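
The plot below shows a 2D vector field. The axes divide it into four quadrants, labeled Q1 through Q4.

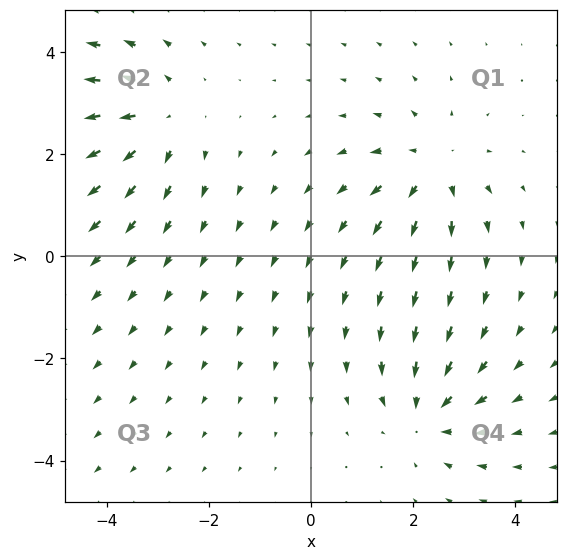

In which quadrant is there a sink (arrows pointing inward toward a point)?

Q4

The sink sits at approximately (2.3, -3.1), which lies in quadrant Q4. The divergence there is about -4, negative as expected for a sink.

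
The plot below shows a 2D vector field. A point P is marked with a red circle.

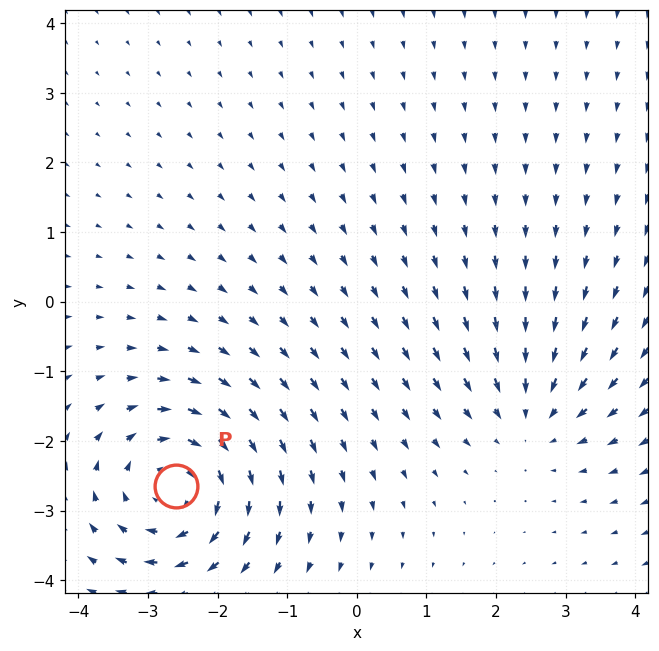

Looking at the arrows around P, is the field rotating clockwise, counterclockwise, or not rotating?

clockwise

Near P at (-2.6, -2.6) the arrows circulate clockwise. The curl (z-component) there is about -4; negative curl means clockwise rotation.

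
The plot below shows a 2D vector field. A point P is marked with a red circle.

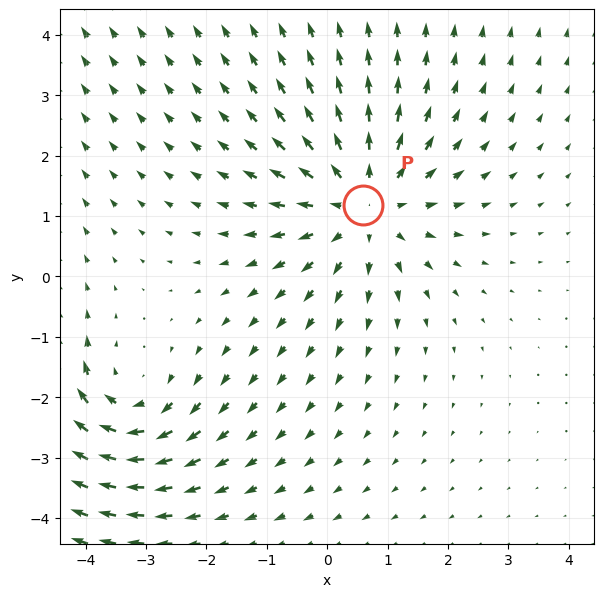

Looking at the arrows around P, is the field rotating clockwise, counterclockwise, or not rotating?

not rotating

Near P at (0.6, 1.2) the arrows show no circulation. The curl there is ≈0.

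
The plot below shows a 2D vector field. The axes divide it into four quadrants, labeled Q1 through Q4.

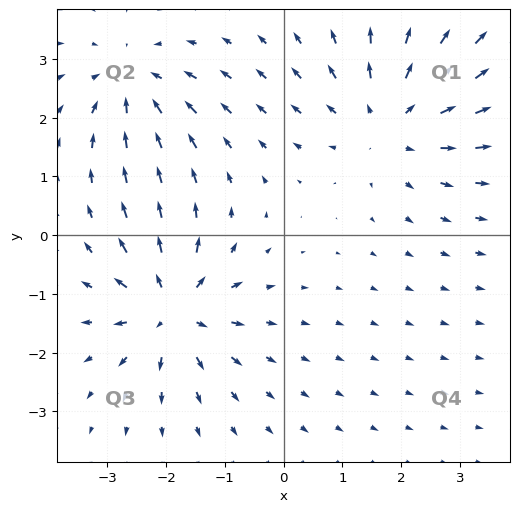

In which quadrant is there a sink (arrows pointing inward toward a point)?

Q2

The sink sits at approximately (-2.6, 2.6), which lies in quadrant Q2. The divergence there is about -4, negative as expected for a sink.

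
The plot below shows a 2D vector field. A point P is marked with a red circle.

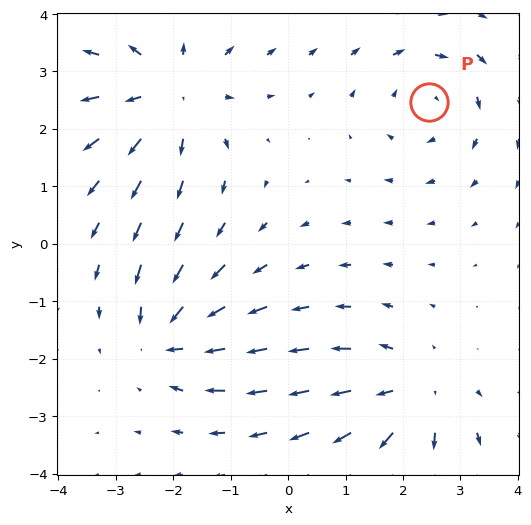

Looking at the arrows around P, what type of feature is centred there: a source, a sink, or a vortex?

At P (2.4, 2.5) the arrows circulate clockwise. Divergence ≈0, curl about -3 — near-zero divergence with nonzero curl is a vortex.

vortex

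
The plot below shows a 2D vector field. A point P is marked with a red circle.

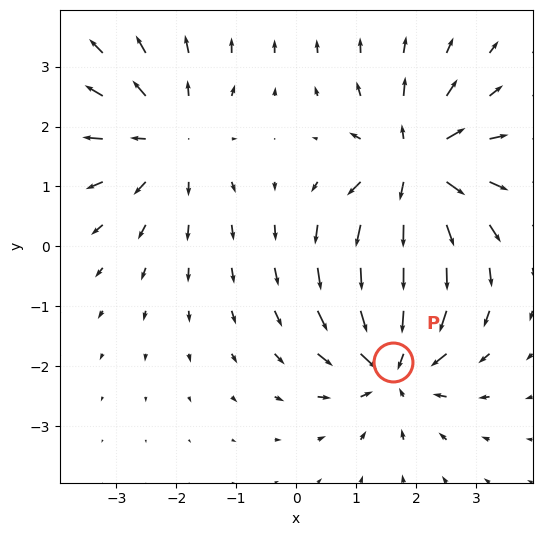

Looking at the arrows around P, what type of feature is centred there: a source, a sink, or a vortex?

At P (1.6, -1.9) the arrows converge inward. Divergence about -5, curl ≈0 — negative divergence with near-zero curl is a sink.

sink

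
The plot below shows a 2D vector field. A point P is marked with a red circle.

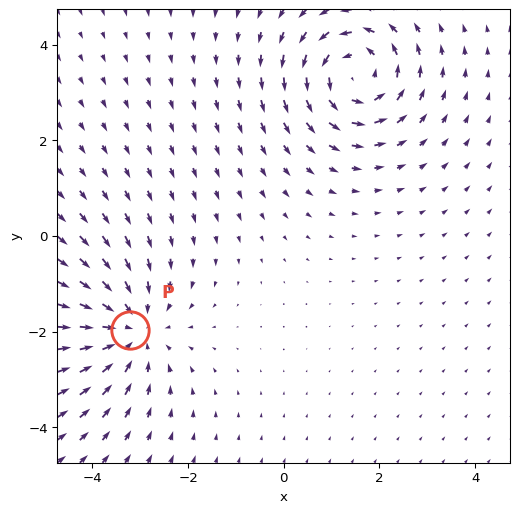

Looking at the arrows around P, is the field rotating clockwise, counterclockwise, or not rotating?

Near P at (-3.2, -2.0) the arrows show no circulation. The curl there is ≈0.

not rotating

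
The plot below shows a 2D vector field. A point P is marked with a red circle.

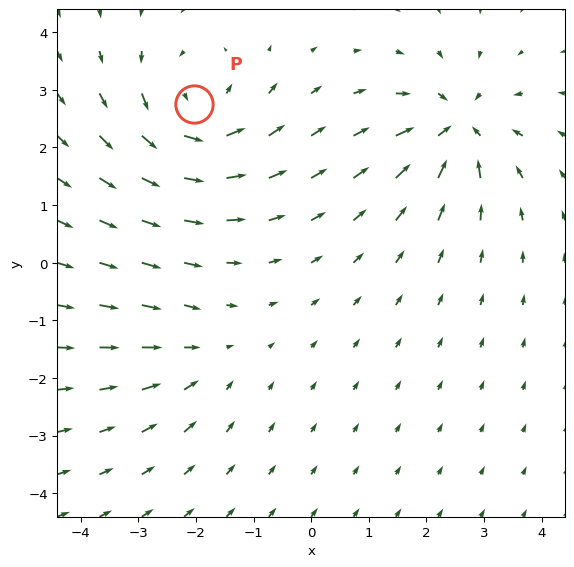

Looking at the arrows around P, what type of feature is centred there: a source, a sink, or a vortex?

At P (-2.0, 2.7) the arrows circulate counterclockwise. Divergence ≈0, curl about +5 — near-zero divergence with nonzero curl is a vortex.

vortex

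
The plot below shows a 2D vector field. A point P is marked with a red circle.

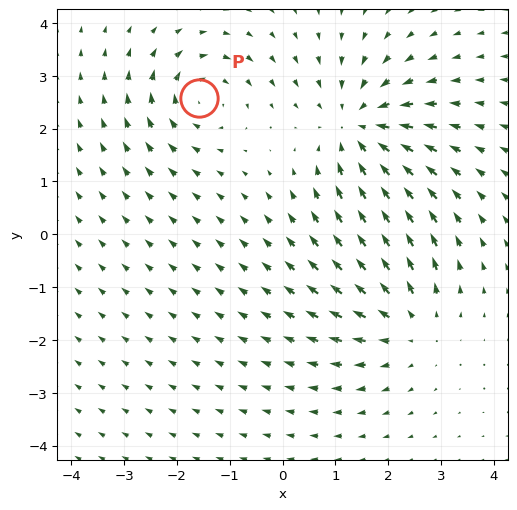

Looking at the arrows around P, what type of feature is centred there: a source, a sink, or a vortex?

vortex

At P (-1.6, 2.6) the arrows circulate clockwise. Divergence ≈0, curl about -3 — near-zero divergence with nonzero curl is a vortex.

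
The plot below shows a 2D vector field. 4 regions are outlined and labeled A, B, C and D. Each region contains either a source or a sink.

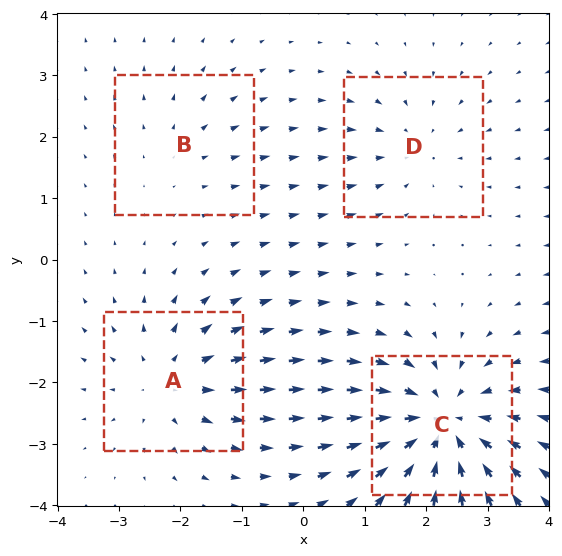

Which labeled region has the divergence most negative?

Divergence at each region's feature centre — A: about +4, B: about +2, C: about -7, D: about -3. Region C is most negative.

C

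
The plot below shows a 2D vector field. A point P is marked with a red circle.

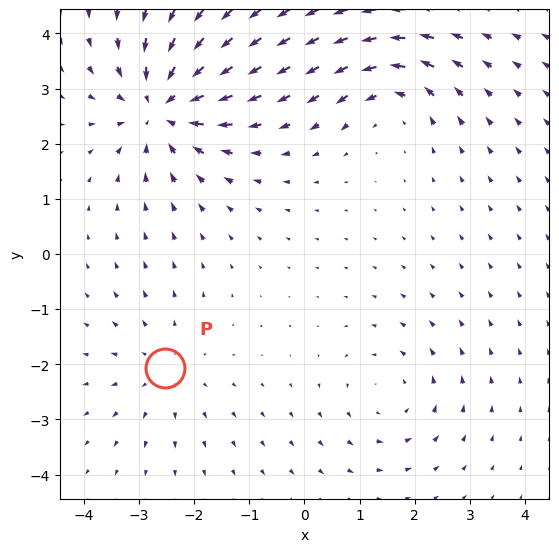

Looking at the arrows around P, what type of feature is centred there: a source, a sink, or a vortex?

At P (-2.5, -2.1) the arrows spread outward. Divergence about +2, curl ≈0 — positive divergence with near-zero curl is a source.

source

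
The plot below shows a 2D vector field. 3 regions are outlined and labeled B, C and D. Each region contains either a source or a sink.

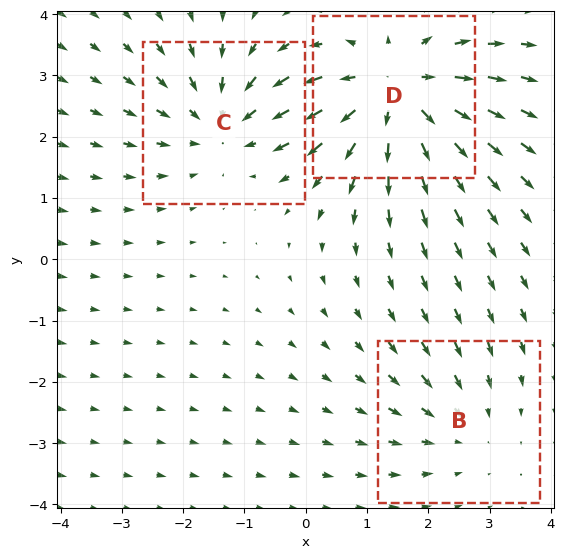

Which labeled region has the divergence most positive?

D

Divergence at each region's feature centre — B: about -2, C: about -3, D: about +4. Region D is most positive.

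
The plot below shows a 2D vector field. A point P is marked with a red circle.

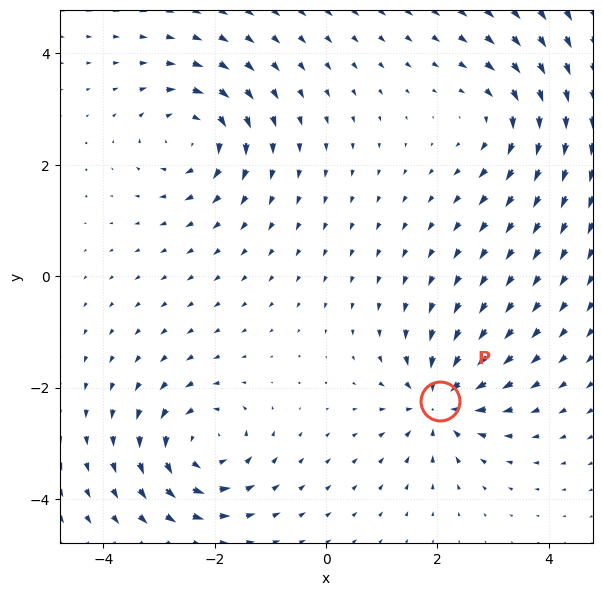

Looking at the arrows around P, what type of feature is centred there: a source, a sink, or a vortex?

sink

At P (2.0, -2.2) the arrows converge inward. Divergence about -5, curl ≈0 — negative divergence with near-zero curl is a sink.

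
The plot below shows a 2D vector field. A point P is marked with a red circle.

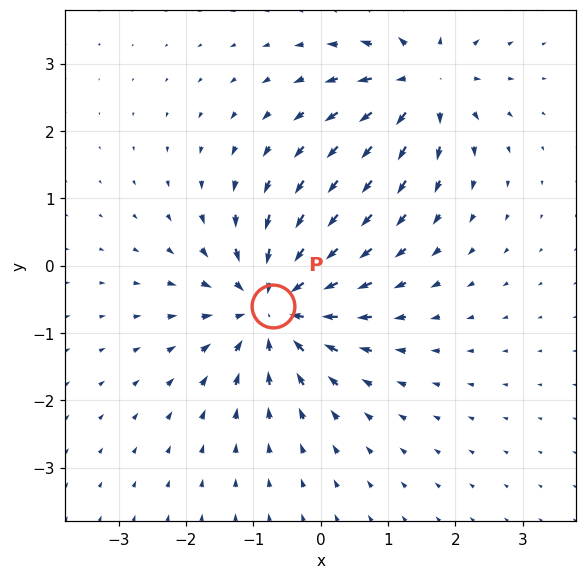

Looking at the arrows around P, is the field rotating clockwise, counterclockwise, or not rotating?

Near P at (-0.7, -0.6) the arrows show no circulation. The curl there is ≈0.

not rotating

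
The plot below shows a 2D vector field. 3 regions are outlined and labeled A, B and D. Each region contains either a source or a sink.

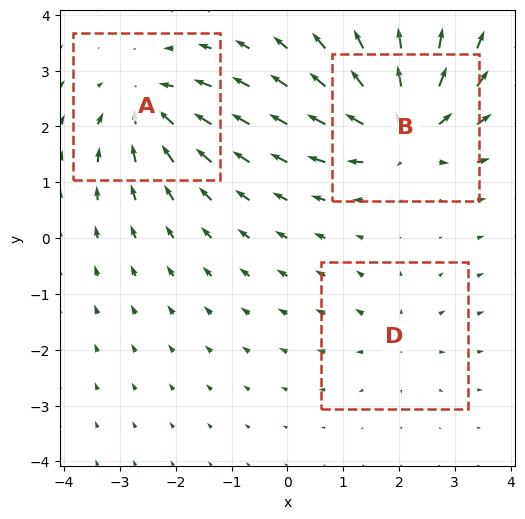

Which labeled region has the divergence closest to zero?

D

Divergence at each region's feature centre — A: about -4, B: about +5, D: about +2. Region D is closest to zero.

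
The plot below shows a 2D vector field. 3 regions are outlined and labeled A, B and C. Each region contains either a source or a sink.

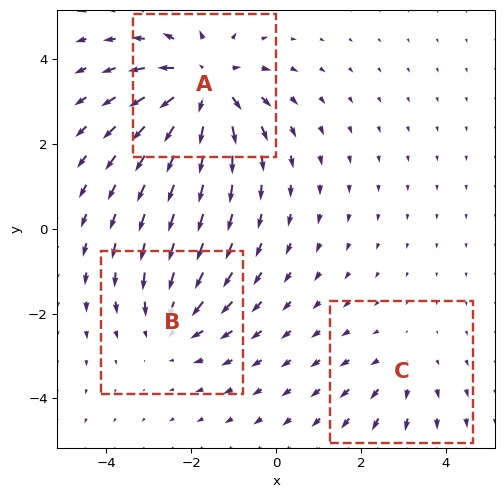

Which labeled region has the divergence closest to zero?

C

Divergence at each region's feature centre — A: about +5, B: about -3, C: about +2. Region C is closest to zero.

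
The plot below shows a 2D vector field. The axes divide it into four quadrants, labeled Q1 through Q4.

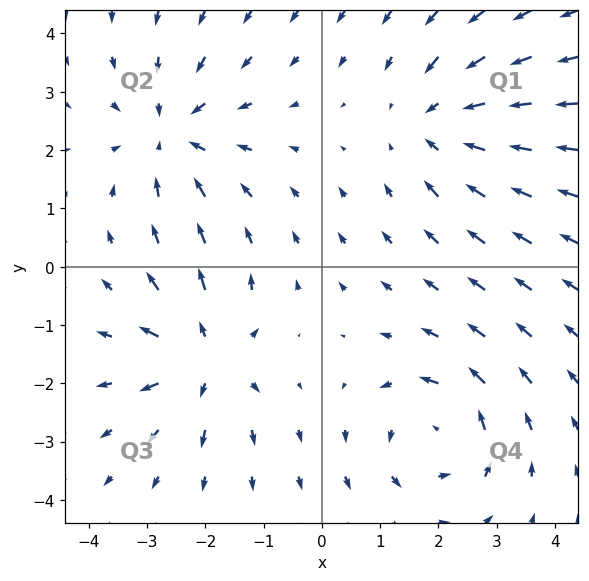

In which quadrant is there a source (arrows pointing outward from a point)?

Q3

The source sits at approximately (-2.0, -1.6), which lies in quadrant Q3. The divergence there is about +5, positive as expected for a source.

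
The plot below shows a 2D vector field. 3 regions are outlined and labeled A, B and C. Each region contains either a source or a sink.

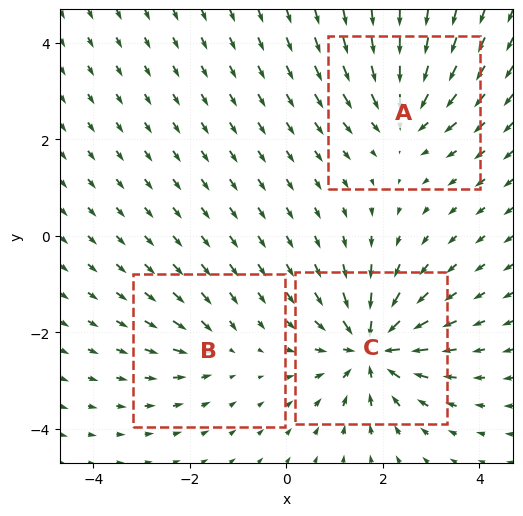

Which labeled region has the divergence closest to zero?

Divergence at each region's feature centre — A: about -4, B: about -2, C: about -6. Region B is closest to zero.

B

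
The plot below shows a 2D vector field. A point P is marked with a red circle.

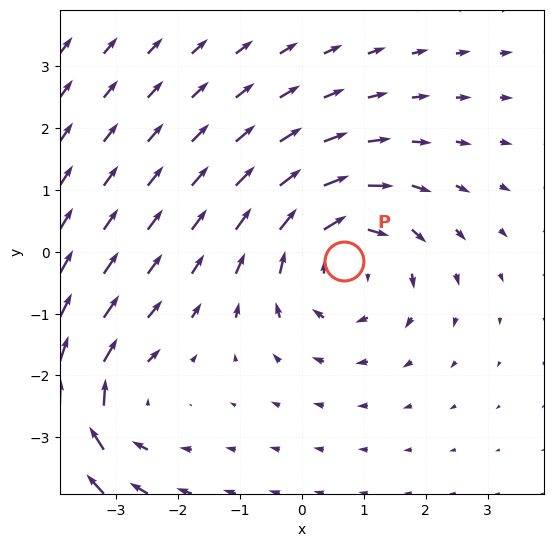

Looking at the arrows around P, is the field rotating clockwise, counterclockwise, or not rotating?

clockwise

Near P at (0.7, -0.2) the arrows circulate clockwise. The curl (z-component) there is about -4; negative curl means clockwise rotation.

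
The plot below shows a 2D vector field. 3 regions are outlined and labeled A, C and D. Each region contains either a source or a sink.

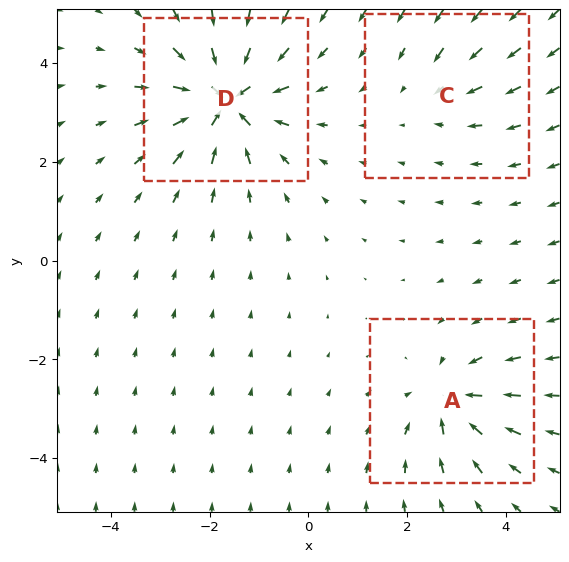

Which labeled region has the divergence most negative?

D

Divergence at each region's feature centre — A: about -4, C: about -2, D: about -6. Region D is most negative.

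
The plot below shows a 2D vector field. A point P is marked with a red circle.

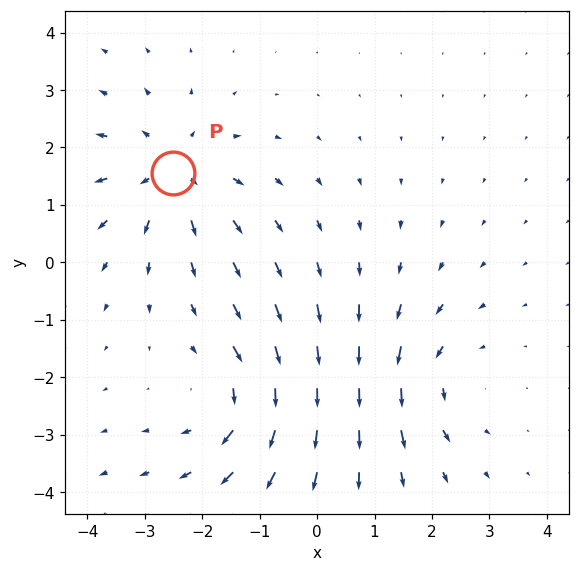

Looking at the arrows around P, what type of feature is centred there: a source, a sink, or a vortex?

At P (-2.5, 1.6) the arrows spread outward. Divergence about +3, curl ≈0 — positive divergence with near-zero curl is a source.

source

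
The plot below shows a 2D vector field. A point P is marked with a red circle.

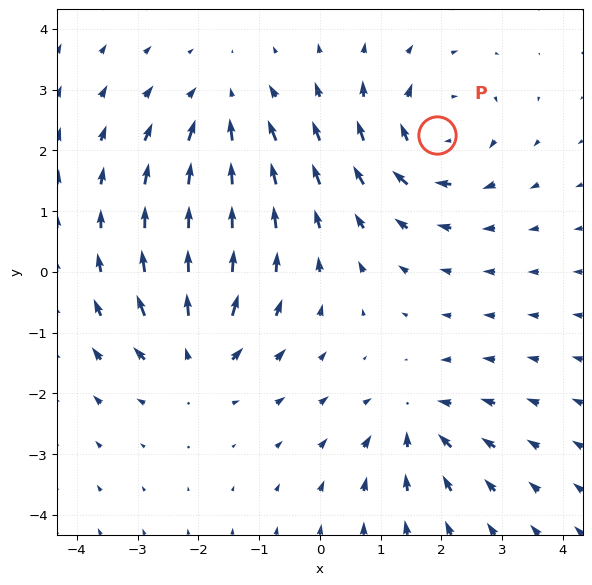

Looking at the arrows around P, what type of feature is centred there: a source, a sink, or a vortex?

At P (1.9, 2.3) the arrows circulate clockwise. Divergence ≈0, curl about -5 — near-zero divergence with nonzero curl is a vortex.

vortex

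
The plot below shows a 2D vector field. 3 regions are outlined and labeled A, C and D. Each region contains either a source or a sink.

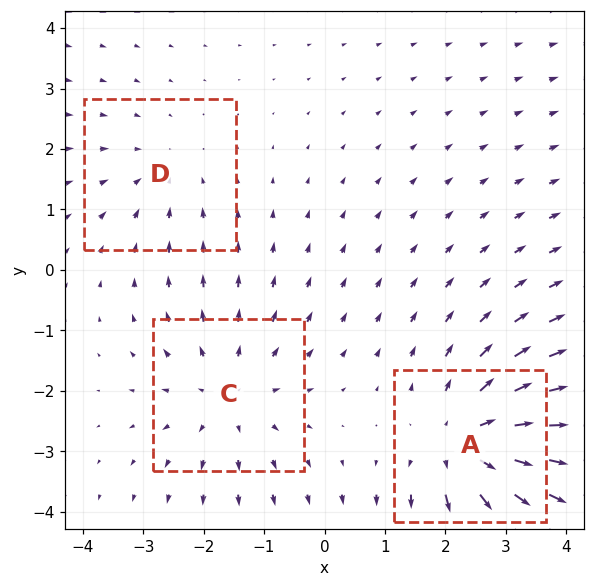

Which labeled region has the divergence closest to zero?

Divergence at each region's feature centre — A: about +4, C: about +3, D: about -2. Region D is closest to zero.

D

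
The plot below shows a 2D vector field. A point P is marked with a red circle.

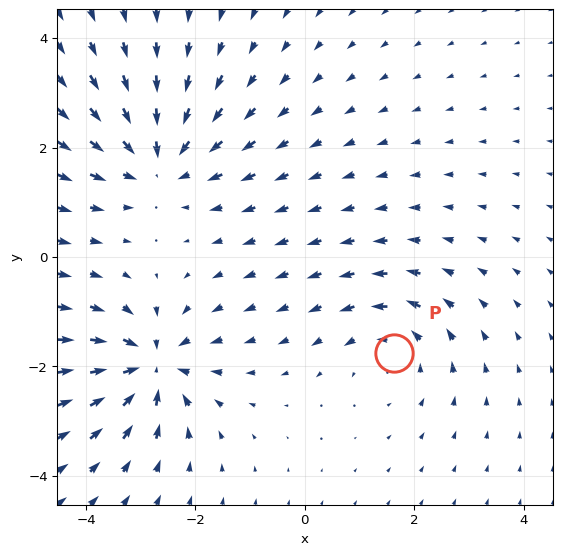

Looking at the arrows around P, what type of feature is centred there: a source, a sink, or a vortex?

vortex

At P (1.6, -1.8) the arrows circulate counterclockwise. Divergence ≈0, curl about +3 — near-zero divergence with nonzero curl is a vortex.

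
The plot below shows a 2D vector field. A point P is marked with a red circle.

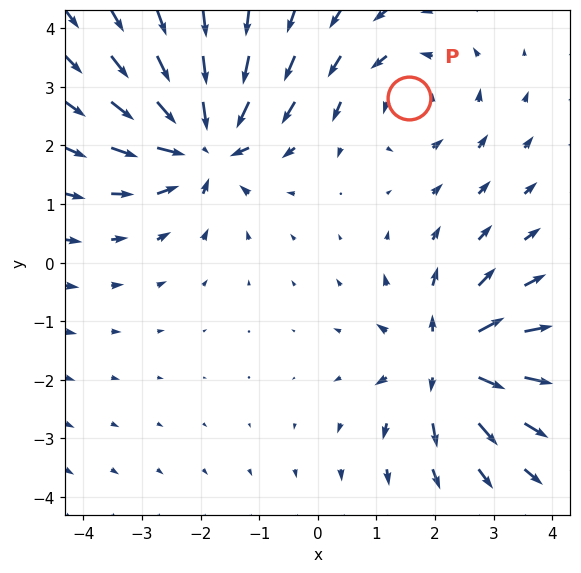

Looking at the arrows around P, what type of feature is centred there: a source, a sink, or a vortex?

vortex

At P (1.5, 2.8) the arrows circulate counterclockwise. Divergence ≈0, curl about +3 — near-zero divergence with nonzero curl is a vortex.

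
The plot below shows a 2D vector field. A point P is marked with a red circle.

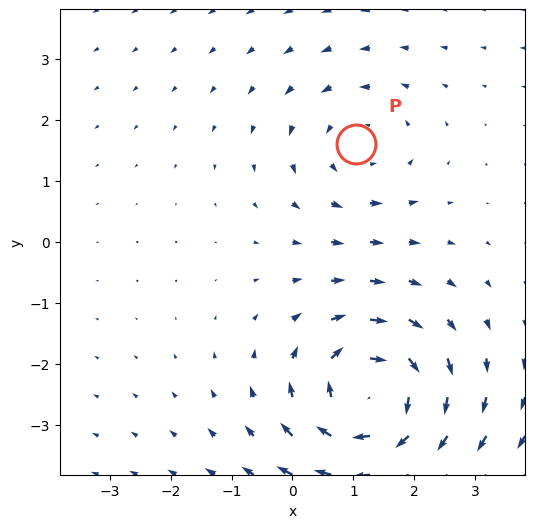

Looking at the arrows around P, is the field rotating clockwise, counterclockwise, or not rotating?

Near P at (1.0, 1.6) the arrows circulate counterclockwise. The curl (z-component) there is about +3; positive curl means counterclockwise rotation.

counterclockwise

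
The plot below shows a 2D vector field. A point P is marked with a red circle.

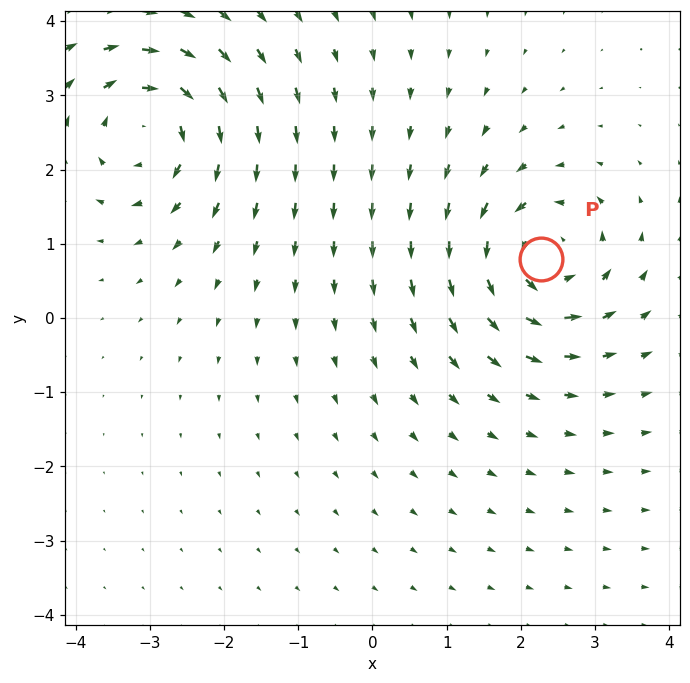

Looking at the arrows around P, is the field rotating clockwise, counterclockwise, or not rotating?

Near P at (2.3, 0.8) the arrows circulate counterclockwise. The curl (z-component) there is about +5; positive curl means counterclockwise rotation.

counterclockwise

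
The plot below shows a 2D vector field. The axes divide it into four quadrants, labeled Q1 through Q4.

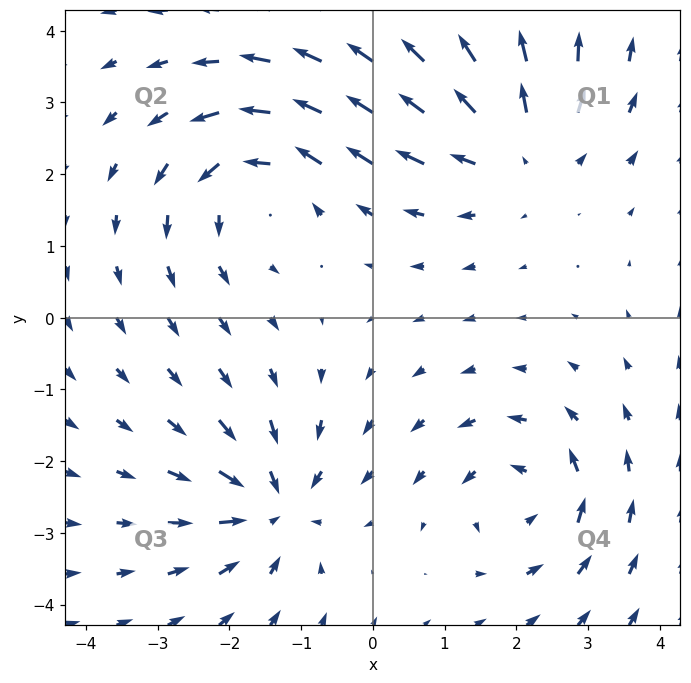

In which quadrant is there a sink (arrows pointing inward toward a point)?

The sink sits at approximately (-1.4, -2.6), which lies in quadrant Q3. The divergence there is about -4, negative as expected for a sink.

Q3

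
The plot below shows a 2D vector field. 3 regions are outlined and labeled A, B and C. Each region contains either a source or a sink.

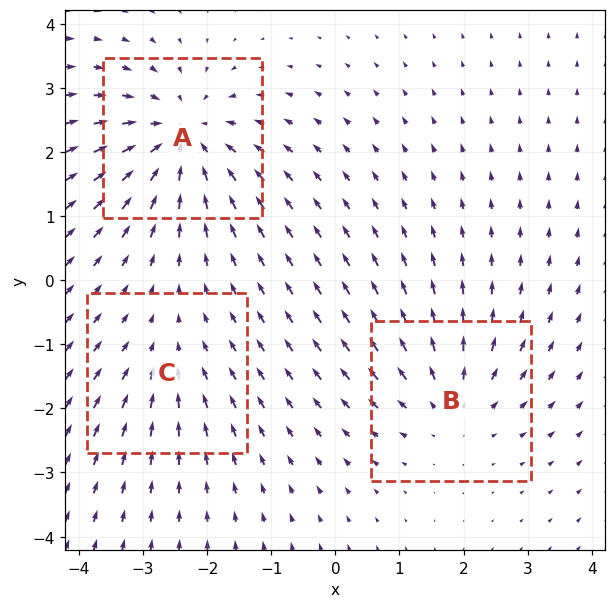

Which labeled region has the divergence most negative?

A

Divergence at each region's feature centre — A: about -5, B: about +3, C: about -2. Region A is most negative.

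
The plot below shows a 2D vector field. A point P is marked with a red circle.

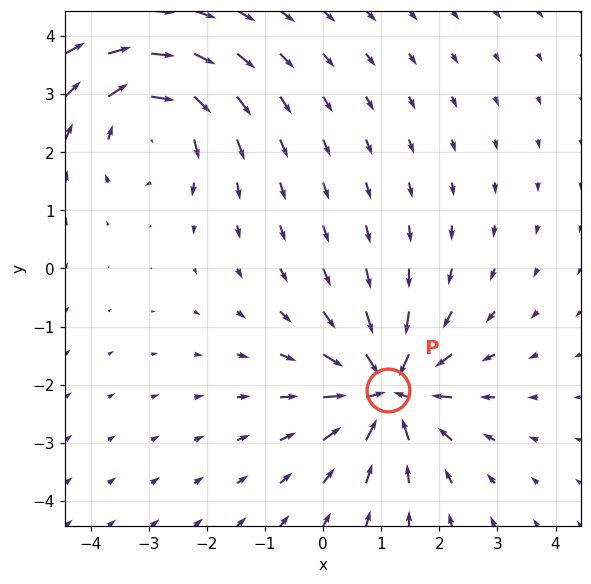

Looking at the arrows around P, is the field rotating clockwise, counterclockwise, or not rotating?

Near P at (1.1, -2.1) the arrows show no circulation. The curl there is ≈0.

not rotating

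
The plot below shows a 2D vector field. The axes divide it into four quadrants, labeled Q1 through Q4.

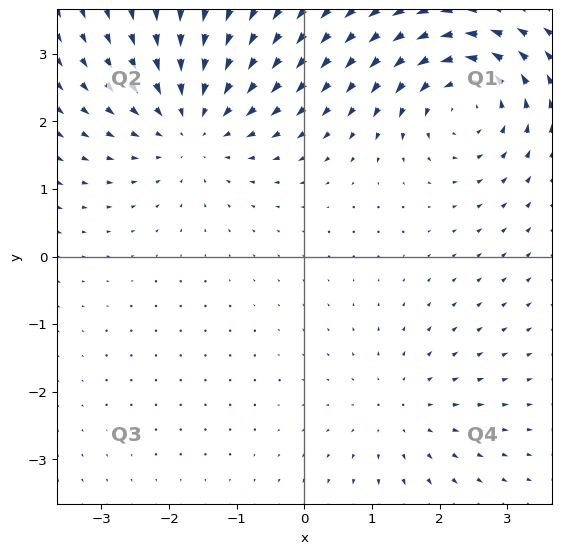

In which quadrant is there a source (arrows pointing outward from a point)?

The source sits at approximately (1.4, -2.3), which lies in quadrant Q4. The divergence there is about +2, positive as expected for a source.

Q4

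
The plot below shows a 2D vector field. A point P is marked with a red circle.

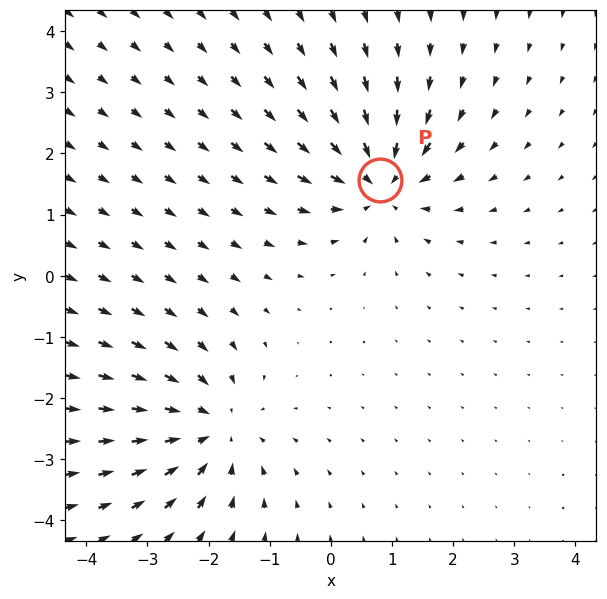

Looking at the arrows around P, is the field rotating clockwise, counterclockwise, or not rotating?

not rotating

Near P at (0.8, 1.6) the arrows show no circulation. The curl there is ≈0.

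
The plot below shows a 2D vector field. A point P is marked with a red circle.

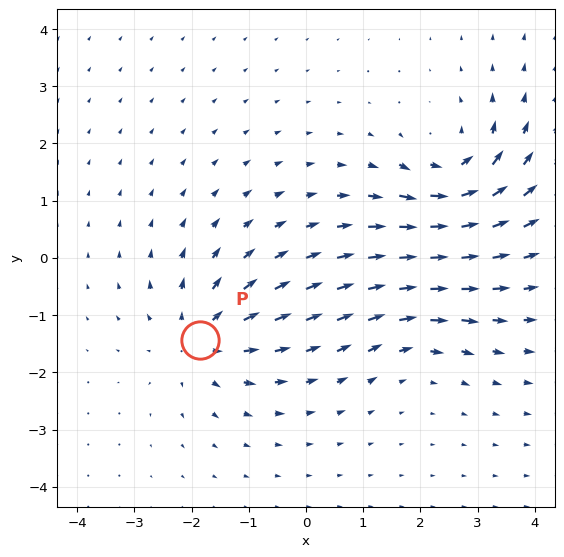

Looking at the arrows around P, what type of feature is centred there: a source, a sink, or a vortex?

At P (-1.9, -1.4) the arrows spread outward. Divergence about +4, curl ≈0 — positive divergence with near-zero curl is a source.

source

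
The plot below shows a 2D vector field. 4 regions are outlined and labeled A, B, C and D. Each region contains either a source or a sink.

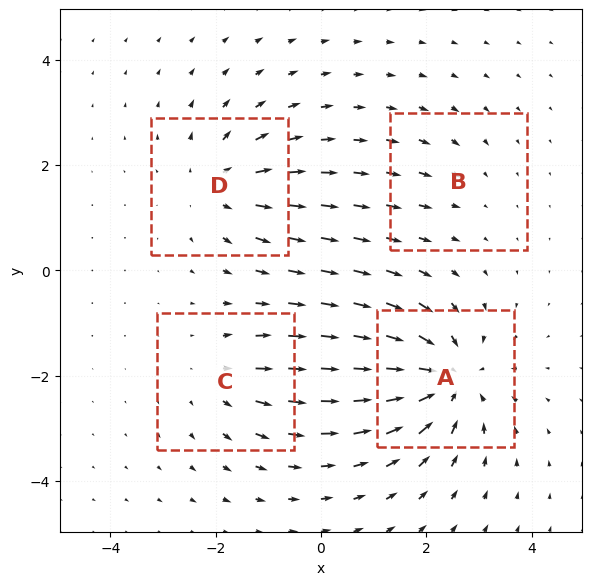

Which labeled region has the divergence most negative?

Divergence at each region's feature centre — A: about -7, B: about -2, C: about +3, D: about +5. Region A is most negative.

A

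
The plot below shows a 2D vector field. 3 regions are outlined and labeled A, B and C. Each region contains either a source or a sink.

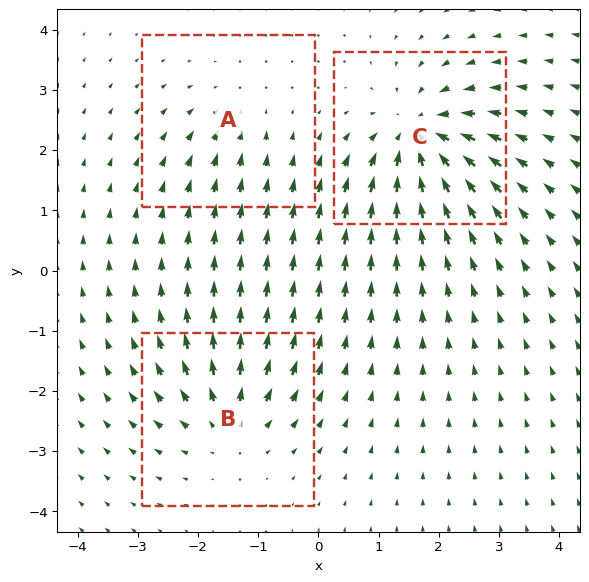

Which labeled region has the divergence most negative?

C

Divergence at each region's feature centre — A: about -2, B: about +4, C: about -5. Region C is most negative.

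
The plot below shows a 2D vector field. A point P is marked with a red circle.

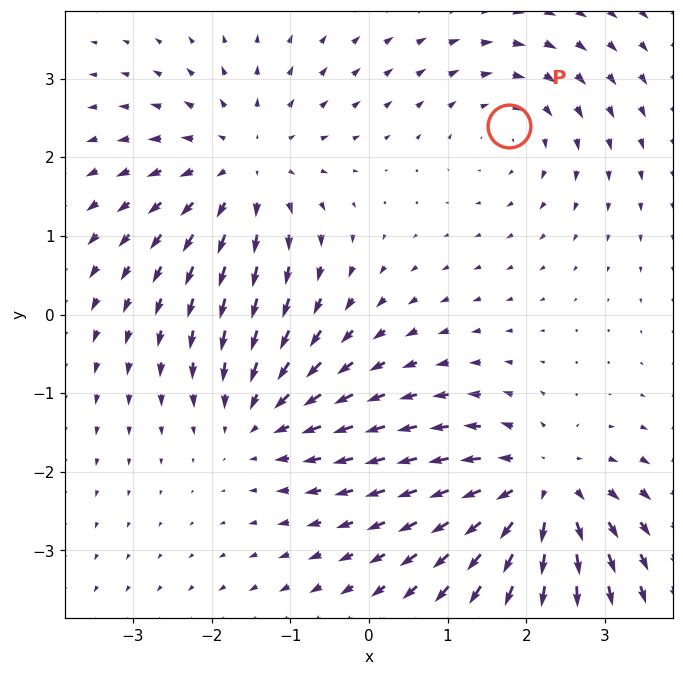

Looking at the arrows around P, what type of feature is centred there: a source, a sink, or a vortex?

At P (1.8, 2.4) the arrows circulate clockwise. Divergence ≈0, curl about -3 — near-zero divergence with nonzero curl is a vortex.

vortex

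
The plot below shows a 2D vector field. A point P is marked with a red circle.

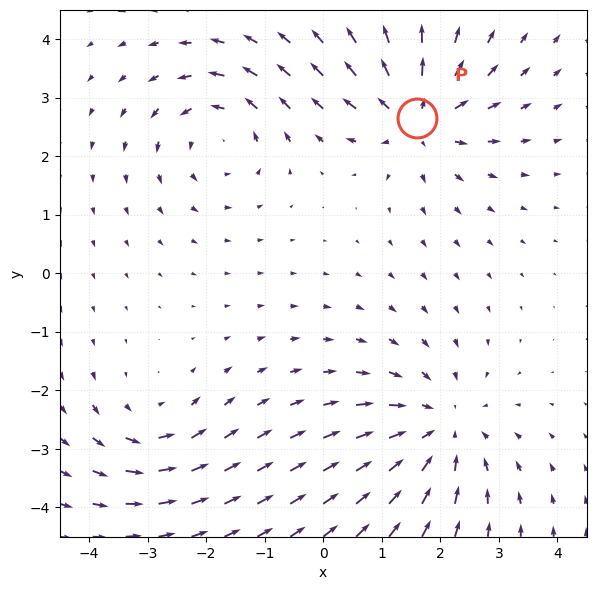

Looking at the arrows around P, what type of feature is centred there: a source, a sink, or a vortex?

source

At P (1.6, 2.7) the arrows spread outward. Divergence about +5, curl ≈0 — positive divergence with near-zero curl is a source.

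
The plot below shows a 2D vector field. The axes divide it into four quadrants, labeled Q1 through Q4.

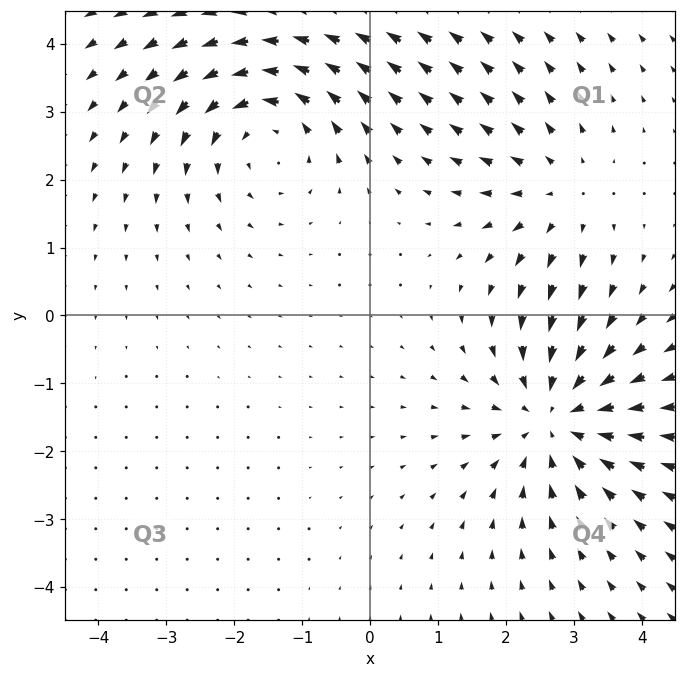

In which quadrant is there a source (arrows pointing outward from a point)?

Q1

The source sits at approximately (2.8, 1.8), which lies in quadrant Q1. The divergence there is about +3, positive as expected for a source.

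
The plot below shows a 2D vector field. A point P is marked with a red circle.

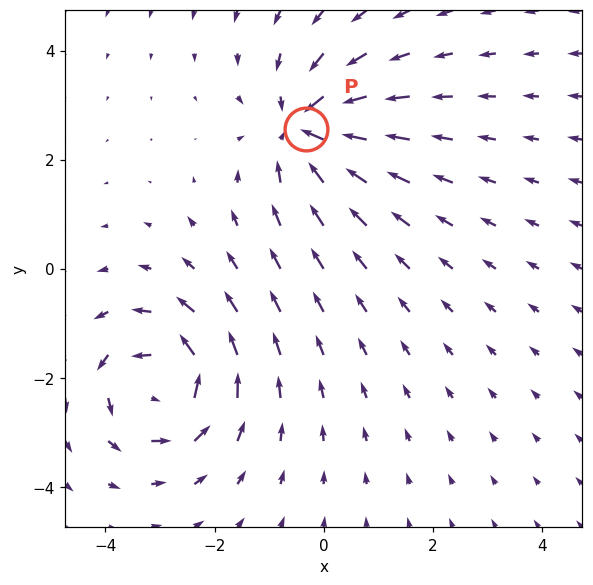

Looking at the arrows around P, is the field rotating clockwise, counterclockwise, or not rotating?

not rotating

Near P at (-0.3, 2.6) the arrows show no circulation. The curl there is ≈0.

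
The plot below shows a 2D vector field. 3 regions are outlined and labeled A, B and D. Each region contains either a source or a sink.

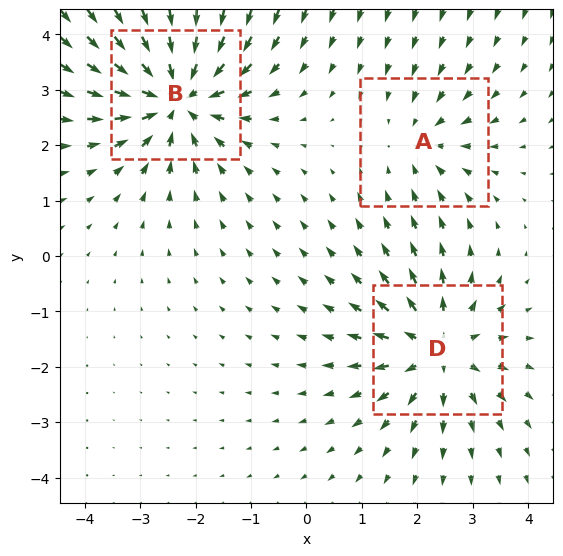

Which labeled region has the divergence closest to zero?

Divergence at each region's feature centre — A: about -2, B: about -5, D: about +4. Region A is closest to zero.

A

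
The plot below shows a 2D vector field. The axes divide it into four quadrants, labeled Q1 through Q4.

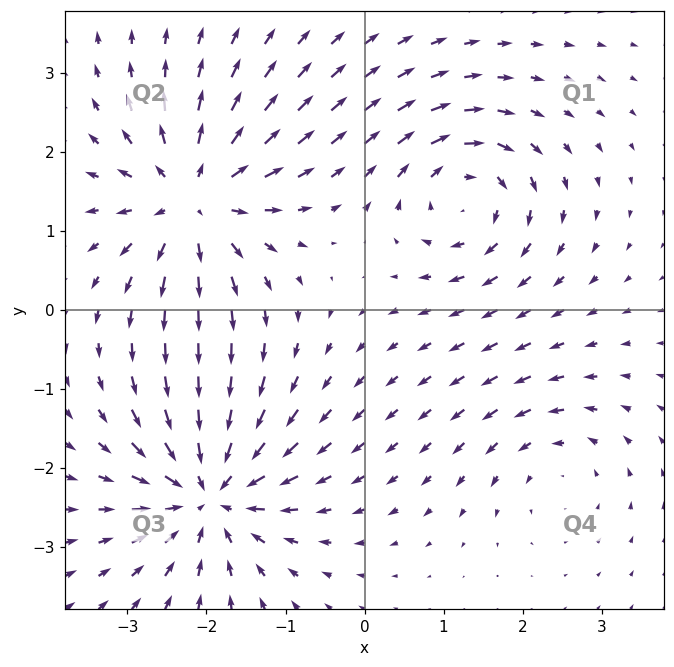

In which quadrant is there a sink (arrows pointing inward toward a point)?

The sink sits at approximately (-2.0, -2.3), which lies in quadrant Q3. The divergence there is about -7, negative as expected for a sink.

Q3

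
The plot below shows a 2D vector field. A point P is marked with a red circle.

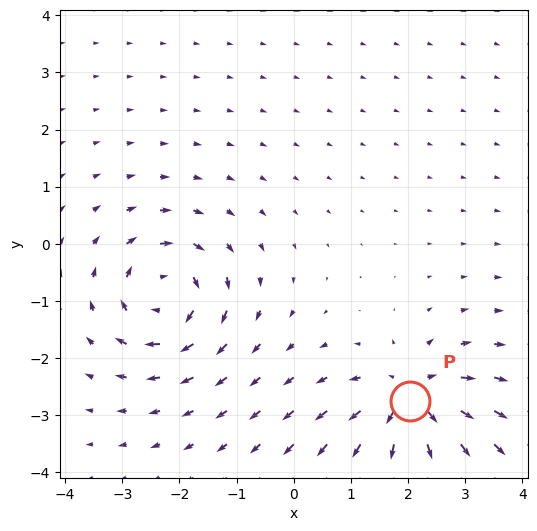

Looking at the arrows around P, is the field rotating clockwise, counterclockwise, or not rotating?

not rotating

Near P at (2.0, -2.7) the arrows show no circulation. The curl there is ≈0.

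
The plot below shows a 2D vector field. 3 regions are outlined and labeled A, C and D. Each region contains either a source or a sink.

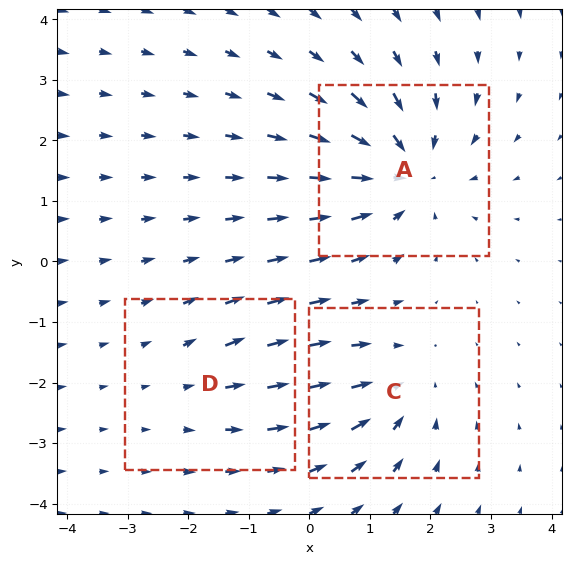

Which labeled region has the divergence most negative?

A

Divergence at each region's feature centre — A: about -5, C: about -3, D: about +2. Region A is most negative.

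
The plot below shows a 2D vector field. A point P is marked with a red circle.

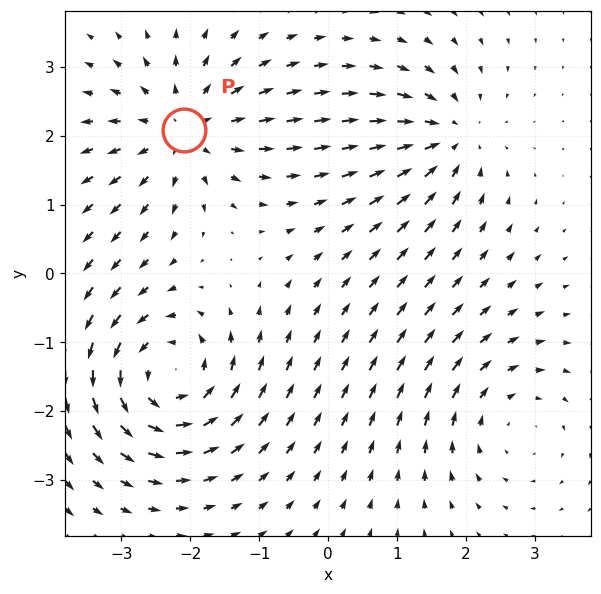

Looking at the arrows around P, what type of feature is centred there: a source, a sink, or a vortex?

At P (-2.1, 2.1) the arrows spread outward. Divergence about +5, curl ≈0 — positive divergence with near-zero curl is a source.

source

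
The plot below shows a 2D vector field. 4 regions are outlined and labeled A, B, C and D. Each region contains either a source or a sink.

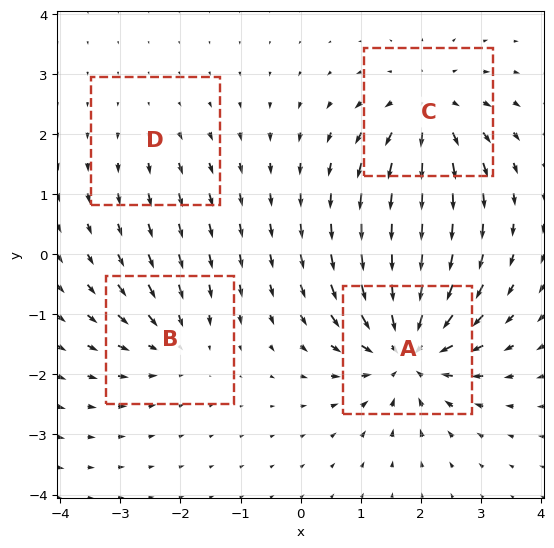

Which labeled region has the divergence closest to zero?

Divergence at each region's feature centre — A: about -8, B: about -4, C: about +6, D: about +2. Region D is closest to zero.

D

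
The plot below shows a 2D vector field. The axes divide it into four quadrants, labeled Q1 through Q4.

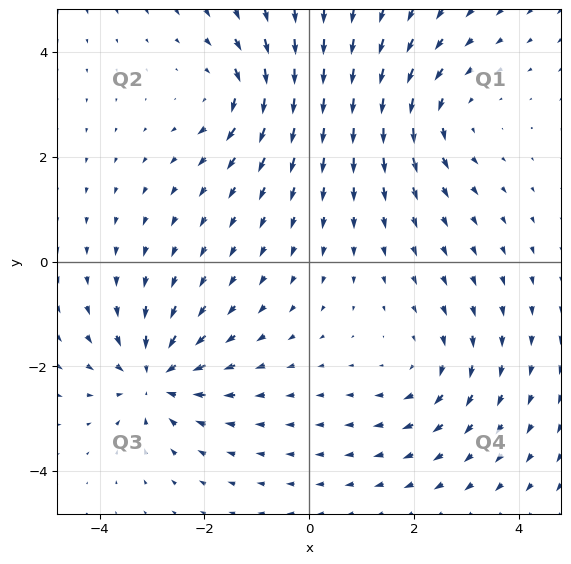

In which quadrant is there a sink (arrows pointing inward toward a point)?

Q3

The sink sits at approximately (-2.9, -2.2), which lies in quadrant Q3. The divergence there is about -6, negative as expected for a sink.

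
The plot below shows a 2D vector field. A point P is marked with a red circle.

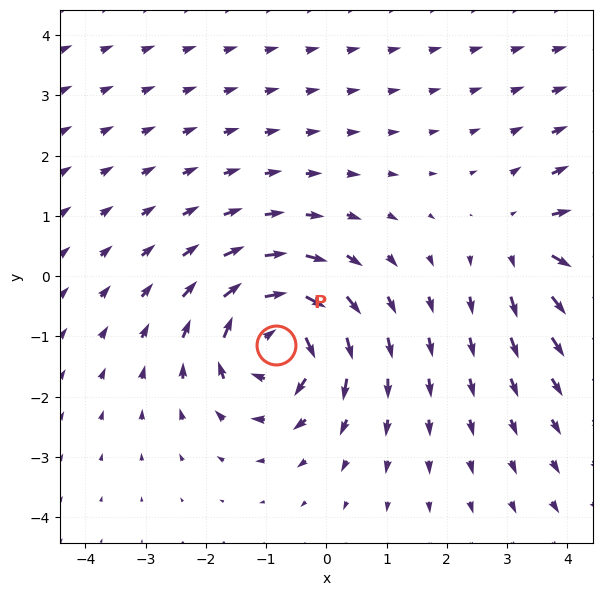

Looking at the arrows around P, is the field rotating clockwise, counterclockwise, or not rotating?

clockwise

Near P at (-0.8, -1.1) the arrows circulate clockwise. The curl (z-component) there is about -5; negative curl means clockwise rotation.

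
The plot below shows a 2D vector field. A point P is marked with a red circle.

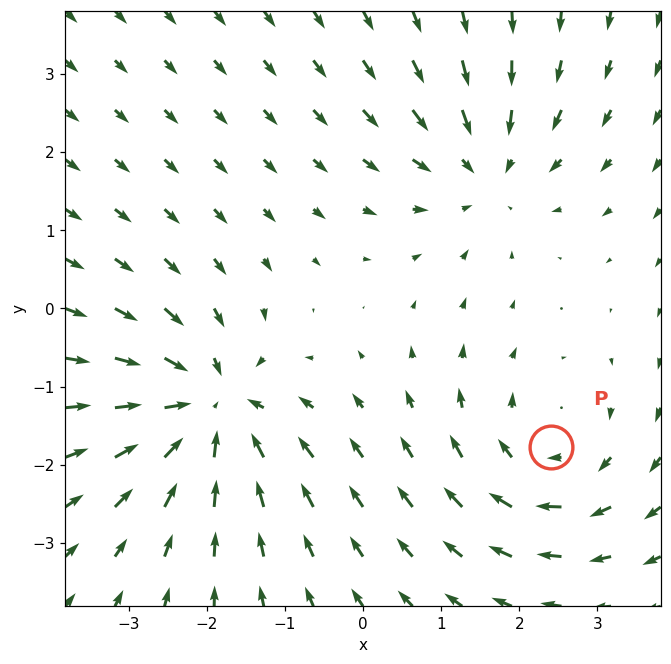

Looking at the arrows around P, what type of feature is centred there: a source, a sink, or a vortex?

vortex

At P (2.4, -1.8) the arrows circulate clockwise. Divergence ≈0, curl about -3 — near-zero divergence with nonzero curl is a vortex.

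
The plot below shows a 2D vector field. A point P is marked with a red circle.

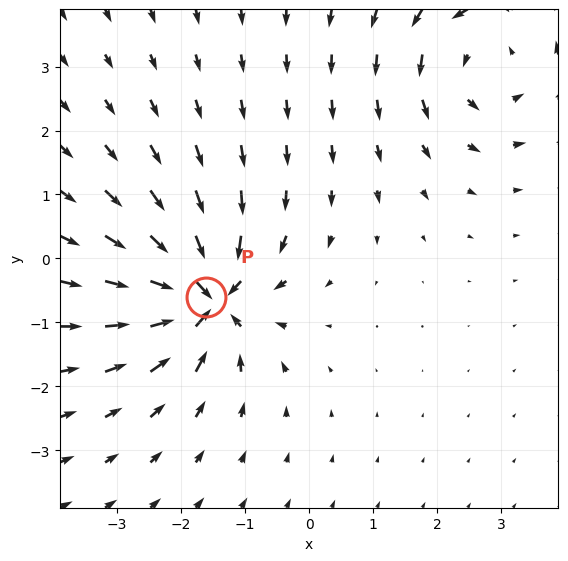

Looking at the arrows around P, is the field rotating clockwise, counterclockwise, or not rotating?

Near P at (-1.6, -0.6) the arrows show no circulation. The curl there is ≈0.

not rotating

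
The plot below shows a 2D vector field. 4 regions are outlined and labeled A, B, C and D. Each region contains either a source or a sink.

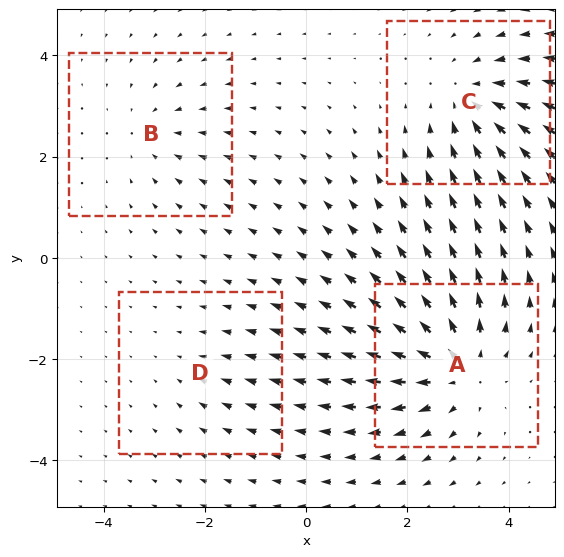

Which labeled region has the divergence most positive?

A

Divergence at each region's feature centre — A: about +6, B: about -3, C: about -4, D: about -2. Region A is most positive.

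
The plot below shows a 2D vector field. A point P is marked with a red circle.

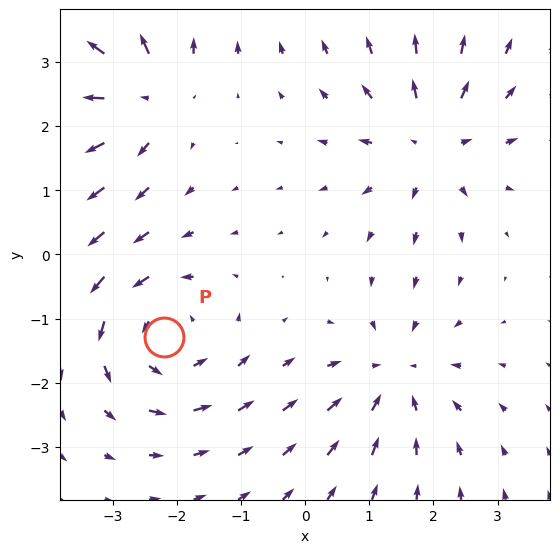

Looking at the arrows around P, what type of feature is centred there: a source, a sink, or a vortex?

At P (-2.2, -1.3) the arrows circulate counterclockwise. Divergence ≈0, curl about +5 — near-zero divergence with nonzero curl is a vortex.

vortex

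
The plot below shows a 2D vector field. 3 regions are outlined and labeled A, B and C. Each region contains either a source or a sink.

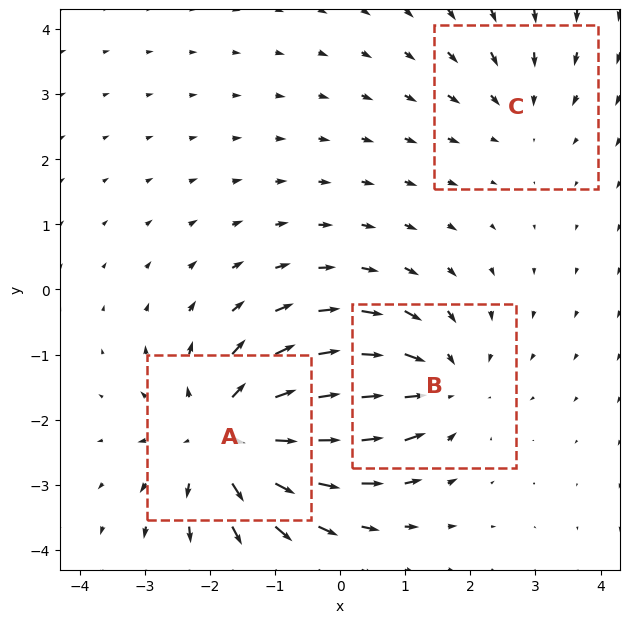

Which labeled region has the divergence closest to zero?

Divergence at each region's feature centre — A: about +4, B: about -3, C: about -2. Region C is closest to zero.

C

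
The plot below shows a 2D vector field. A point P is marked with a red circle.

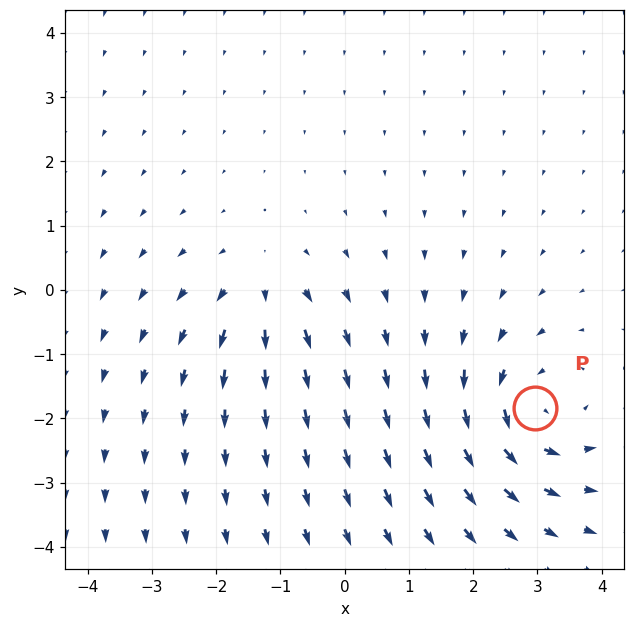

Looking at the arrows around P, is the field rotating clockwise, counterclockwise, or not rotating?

Near P at (3.0, -1.8) the arrows circulate counterclockwise. The curl (z-component) there is about +5; positive curl means counterclockwise rotation.

counterclockwise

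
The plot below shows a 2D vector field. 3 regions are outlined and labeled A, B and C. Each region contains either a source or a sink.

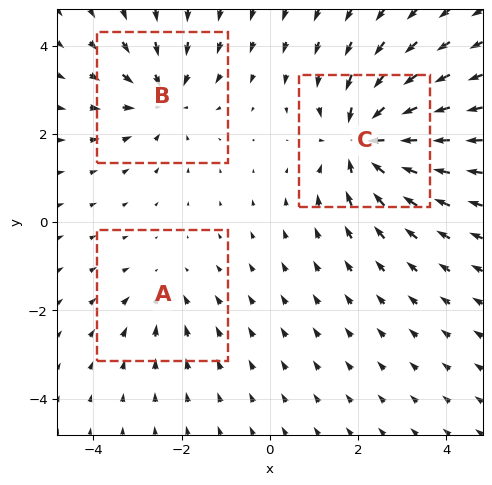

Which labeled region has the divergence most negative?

C

Divergence at each region's feature centre — A: about -2, B: about -3, C: about -5. Region C is most negative.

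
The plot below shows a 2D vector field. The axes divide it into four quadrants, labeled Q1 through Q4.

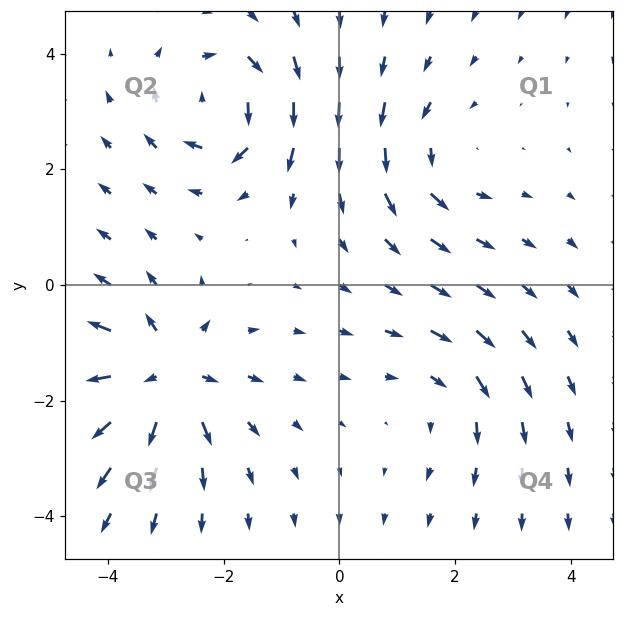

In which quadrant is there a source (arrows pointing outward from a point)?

Q3

The source sits at approximately (-3.0, -1.6), which lies in quadrant Q3. The divergence there is about +6, positive as expected for a source.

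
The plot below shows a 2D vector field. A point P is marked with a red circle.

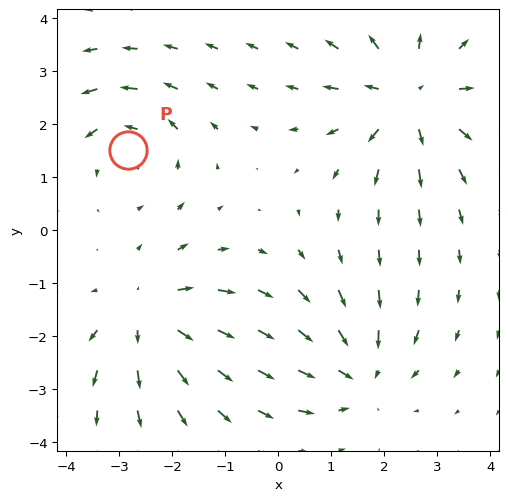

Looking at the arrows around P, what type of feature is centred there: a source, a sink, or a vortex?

At P (-2.8, 1.5) the arrows circulate counterclockwise. Divergence ≈0, curl about +3 — near-zero divergence with nonzero curl is a vortex.

vortex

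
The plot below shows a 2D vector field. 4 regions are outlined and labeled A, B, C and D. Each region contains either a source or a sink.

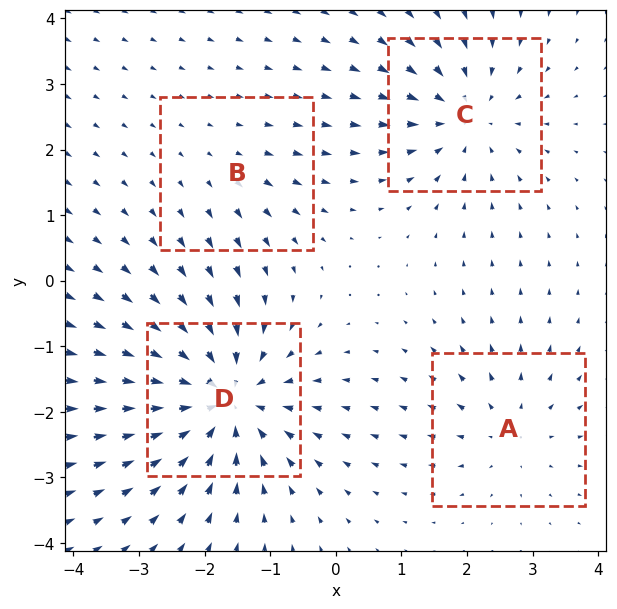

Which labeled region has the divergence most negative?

Divergence at each region's feature centre — A: about +3, B: about +2, C: about -5, D: about -7. Region D is most negative.

D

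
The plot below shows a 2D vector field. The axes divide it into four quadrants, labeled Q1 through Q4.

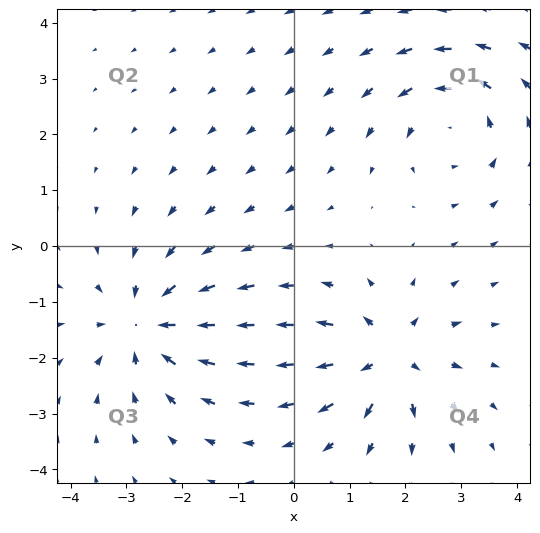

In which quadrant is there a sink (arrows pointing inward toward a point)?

Q3

The sink sits at approximately (-2.6, -1.4), which lies in quadrant Q3. The divergence there is about -4, negative as expected for a sink.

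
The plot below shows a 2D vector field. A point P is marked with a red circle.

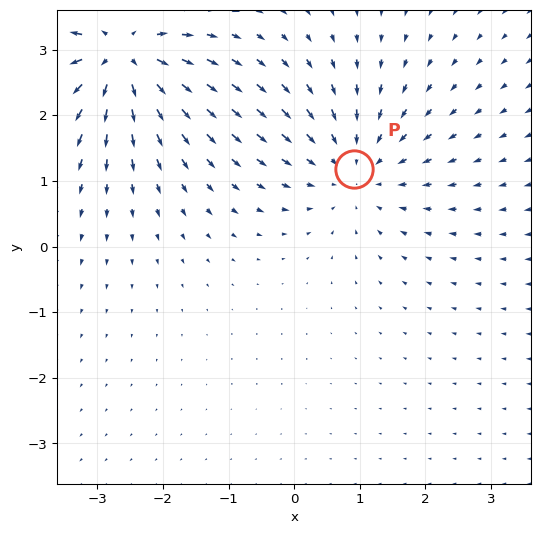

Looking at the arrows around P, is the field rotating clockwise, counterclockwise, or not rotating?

Near P at (0.9, 1.2) the arrows show no circulation. The curl there is ≈0.

not rotating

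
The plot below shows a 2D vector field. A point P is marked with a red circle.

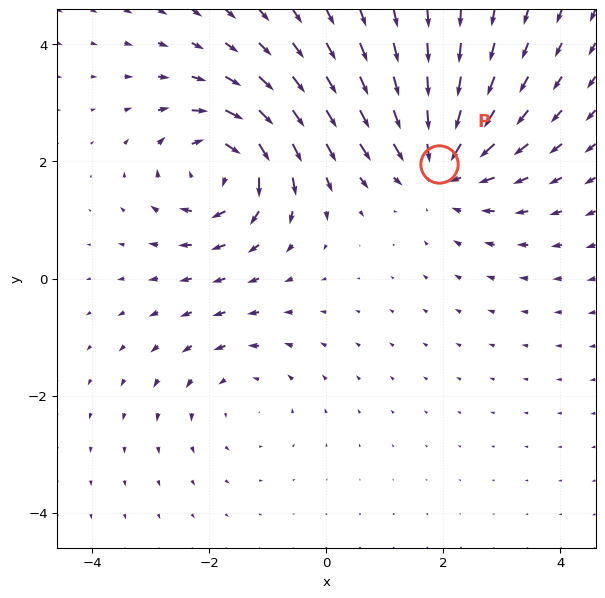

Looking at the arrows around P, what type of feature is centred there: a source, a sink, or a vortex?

At P (1.9, 2.0) the arrows converge inward. Divergence about -4, curl ≈0 — negative divergence with near-zero curl is a sink.

sink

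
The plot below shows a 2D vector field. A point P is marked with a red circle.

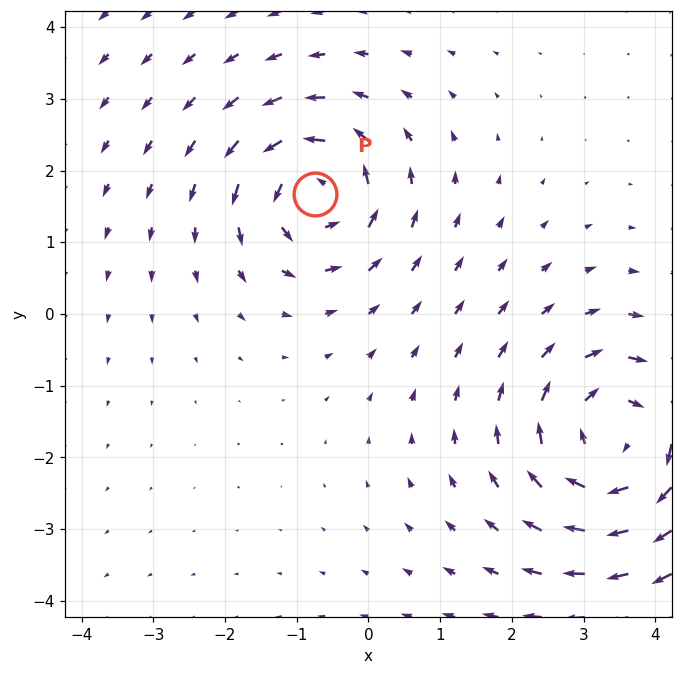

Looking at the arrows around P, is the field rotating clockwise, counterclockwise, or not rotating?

counterclockwise

Near P at (-0.7, 1.7) the arrows circulate counterclockwise. The curl (z-component) there is about +4; positive curl means counterclockwise rotation.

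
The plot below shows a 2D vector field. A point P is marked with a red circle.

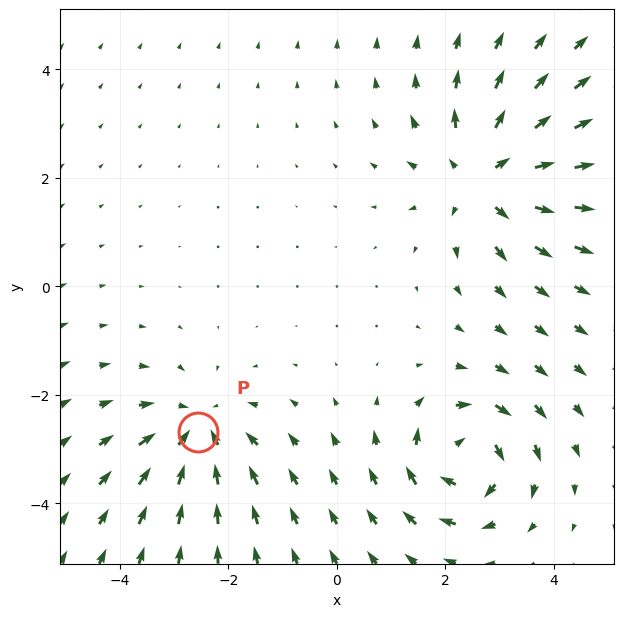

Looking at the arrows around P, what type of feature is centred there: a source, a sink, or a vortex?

sink

At P (-2.6, -2.7) the arrows converge inward. Divergence about -4, curl ≈0 — negative divergence with near-zero curl is a sink.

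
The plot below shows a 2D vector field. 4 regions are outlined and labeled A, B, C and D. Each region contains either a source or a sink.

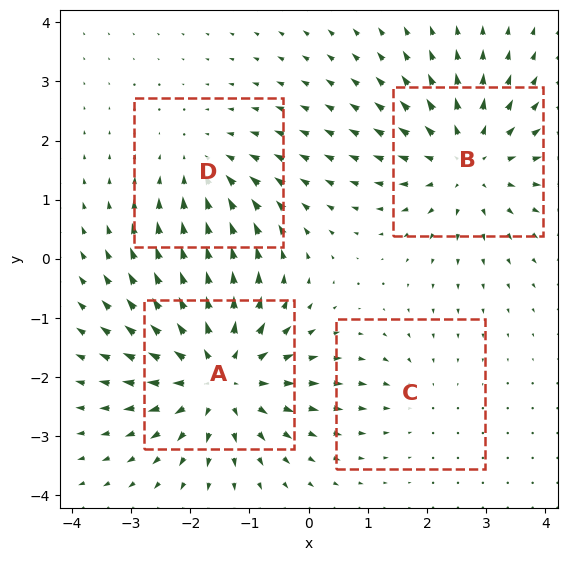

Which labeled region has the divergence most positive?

A

Divergence at each region's feature centre — A: about +6, B: about +5, C: about -2, D: about -3. Region A is most positive.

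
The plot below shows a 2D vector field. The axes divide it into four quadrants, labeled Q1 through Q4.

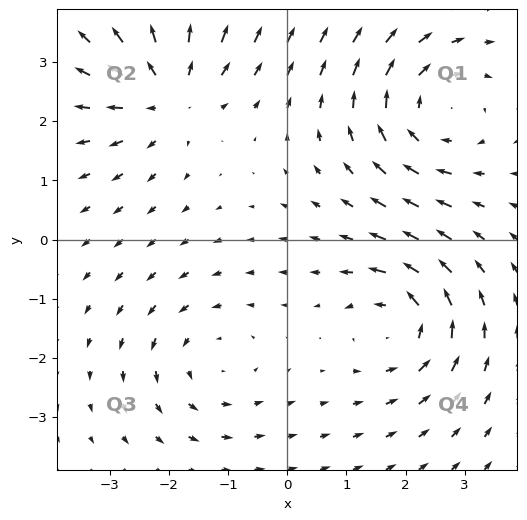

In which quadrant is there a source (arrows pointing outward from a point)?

Q2

The source sits at approximately (-2.0, 2.5), which lies in quadrant Q2. The divergence there is about +4, positive as expected for a source.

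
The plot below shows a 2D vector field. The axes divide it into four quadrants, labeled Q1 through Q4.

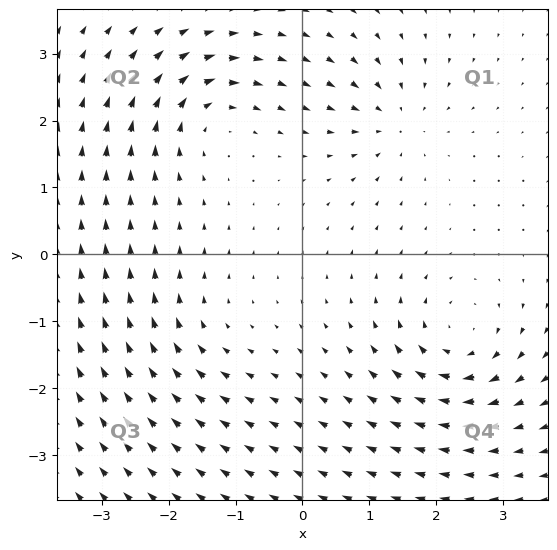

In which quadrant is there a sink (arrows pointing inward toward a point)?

Q1

The sink sits at approximately (1.4, 2.0), which lies in quadrant Q1. The divergence there is about -5, negative as expected for a sink.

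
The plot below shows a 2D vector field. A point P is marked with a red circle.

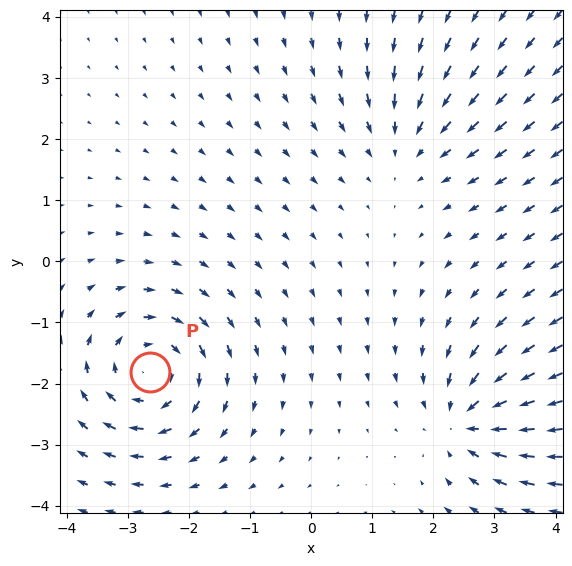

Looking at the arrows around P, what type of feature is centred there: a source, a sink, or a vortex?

At P (-2.6, -1.8) the arrows circulate clockwise. Divergence ≈0, curl about -4 — near-zero divergence with nonzero curl is a vortex.

vortex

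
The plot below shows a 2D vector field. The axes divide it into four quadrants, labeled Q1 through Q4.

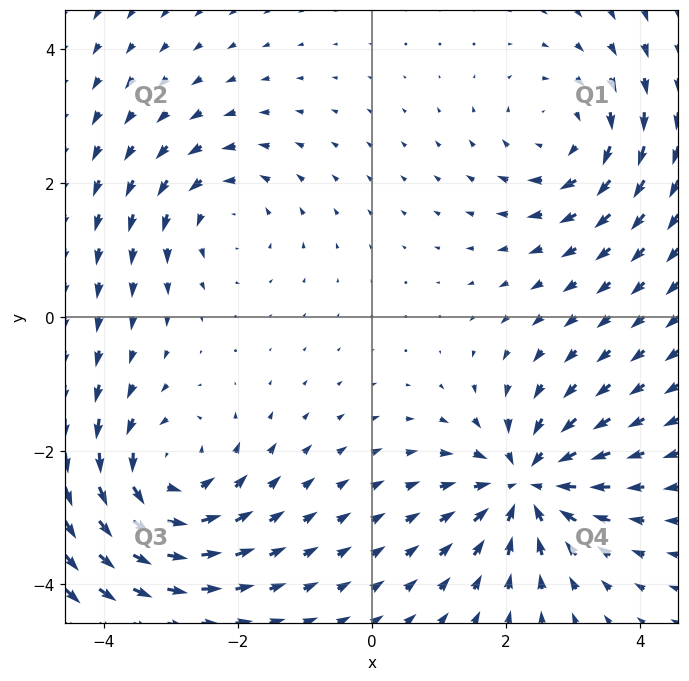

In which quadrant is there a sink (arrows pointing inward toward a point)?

Q4

The sink sits at approximately (2.3, -2.5), which lies in quadrant Q4. The divergence there is about -6, negative as expected for a sink.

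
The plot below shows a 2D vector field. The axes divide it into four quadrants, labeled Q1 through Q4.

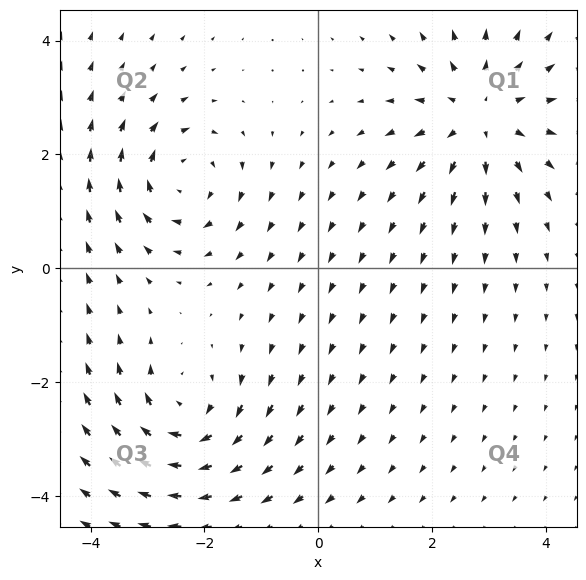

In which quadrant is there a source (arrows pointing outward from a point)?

Q1

The source sits at approximately (2.9, 2.7), which lies in quadrant Q1. The divergence there is about +4, positive as expected for a source.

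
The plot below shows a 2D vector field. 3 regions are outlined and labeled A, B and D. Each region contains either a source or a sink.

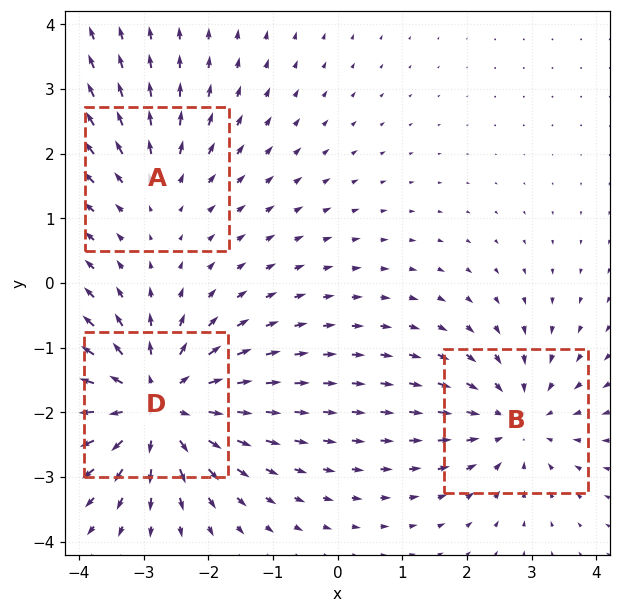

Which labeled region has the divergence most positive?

D

Divergence at each region's feature centre — A: about +2, B: about -3, D: about +5. Region D is most positive.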